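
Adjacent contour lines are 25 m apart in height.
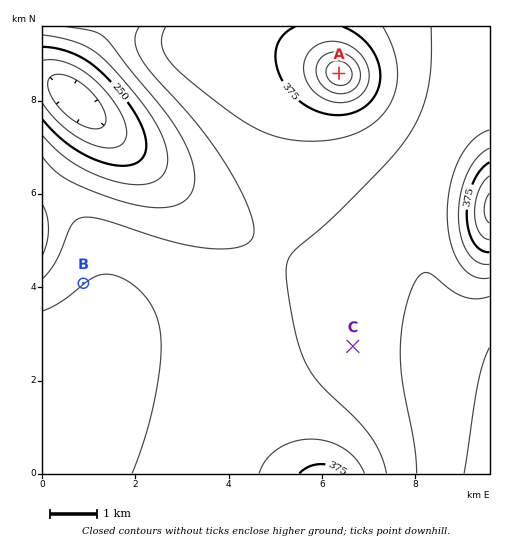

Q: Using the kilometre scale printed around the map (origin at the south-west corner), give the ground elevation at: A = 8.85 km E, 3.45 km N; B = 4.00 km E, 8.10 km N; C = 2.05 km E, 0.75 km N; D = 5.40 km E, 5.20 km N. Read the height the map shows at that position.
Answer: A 290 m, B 355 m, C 350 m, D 325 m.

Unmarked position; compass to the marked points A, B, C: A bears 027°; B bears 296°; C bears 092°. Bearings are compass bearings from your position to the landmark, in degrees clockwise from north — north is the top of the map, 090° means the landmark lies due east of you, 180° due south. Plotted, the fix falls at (202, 341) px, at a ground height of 345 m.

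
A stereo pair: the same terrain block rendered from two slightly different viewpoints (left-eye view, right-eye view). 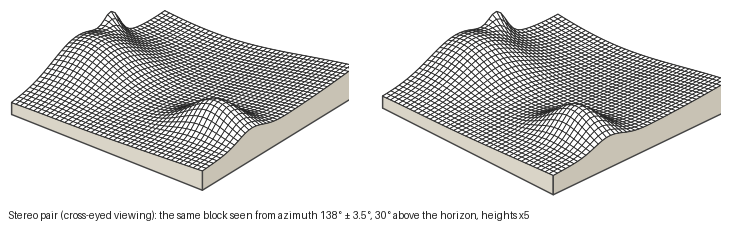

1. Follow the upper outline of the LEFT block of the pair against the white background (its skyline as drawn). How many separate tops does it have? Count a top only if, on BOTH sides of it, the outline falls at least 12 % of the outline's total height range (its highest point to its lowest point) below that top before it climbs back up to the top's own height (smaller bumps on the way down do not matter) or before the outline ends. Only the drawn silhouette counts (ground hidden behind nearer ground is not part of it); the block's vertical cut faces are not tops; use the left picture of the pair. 2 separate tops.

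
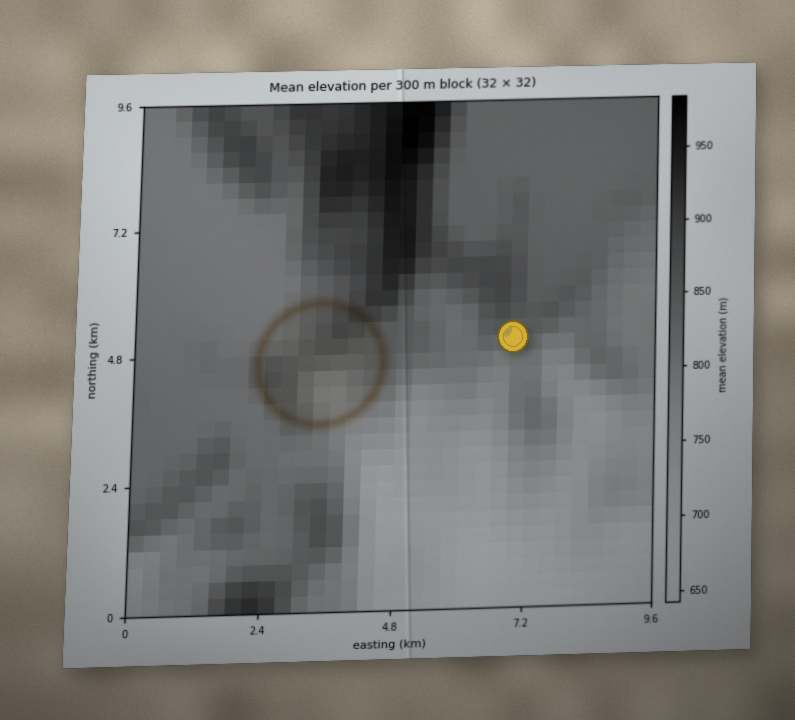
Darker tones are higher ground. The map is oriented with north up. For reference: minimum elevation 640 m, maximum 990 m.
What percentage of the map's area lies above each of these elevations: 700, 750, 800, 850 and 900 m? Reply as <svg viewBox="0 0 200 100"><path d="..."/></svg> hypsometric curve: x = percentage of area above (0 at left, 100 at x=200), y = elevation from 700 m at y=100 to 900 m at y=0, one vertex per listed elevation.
<svg viewBox="0 0 200 100"><path d="M181 100l-20-25-24-25-96-25-25-25"/></svg>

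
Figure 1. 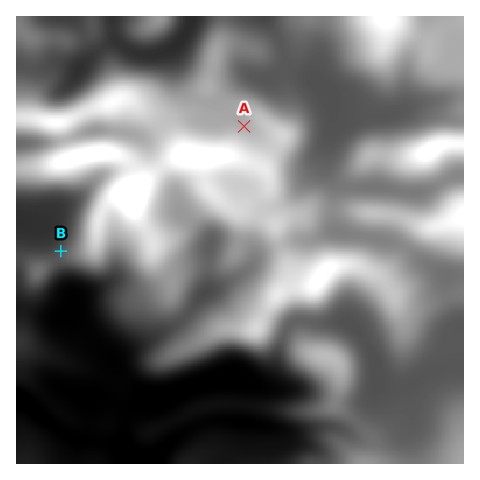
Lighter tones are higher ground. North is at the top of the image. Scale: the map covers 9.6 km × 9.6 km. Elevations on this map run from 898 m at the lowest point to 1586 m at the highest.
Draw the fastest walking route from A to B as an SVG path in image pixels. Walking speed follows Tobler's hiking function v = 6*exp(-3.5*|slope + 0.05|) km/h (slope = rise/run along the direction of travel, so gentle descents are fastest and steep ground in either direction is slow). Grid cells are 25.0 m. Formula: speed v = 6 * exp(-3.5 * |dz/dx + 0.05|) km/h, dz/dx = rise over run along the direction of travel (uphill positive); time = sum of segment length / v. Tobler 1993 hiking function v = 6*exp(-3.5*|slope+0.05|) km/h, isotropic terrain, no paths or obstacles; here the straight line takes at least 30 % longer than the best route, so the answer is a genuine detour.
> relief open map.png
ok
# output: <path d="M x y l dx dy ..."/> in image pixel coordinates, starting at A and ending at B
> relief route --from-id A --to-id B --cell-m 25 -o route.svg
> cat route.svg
<path d="M244 126l-2 1-10 0-14 7-39 0-7 4-7 7-6 12-2 2-10 5-11 0-17 8-23 23-21 42-14 14"/>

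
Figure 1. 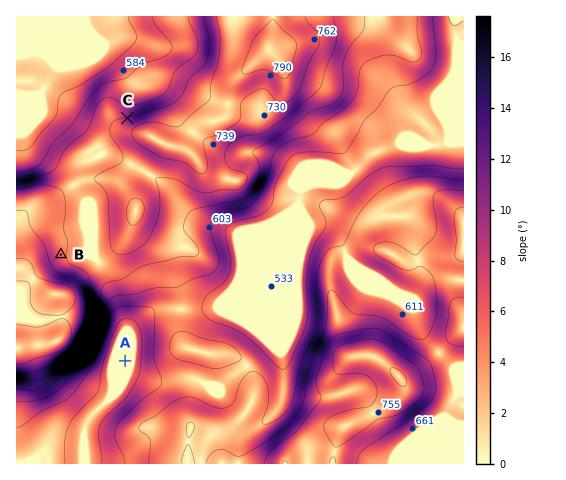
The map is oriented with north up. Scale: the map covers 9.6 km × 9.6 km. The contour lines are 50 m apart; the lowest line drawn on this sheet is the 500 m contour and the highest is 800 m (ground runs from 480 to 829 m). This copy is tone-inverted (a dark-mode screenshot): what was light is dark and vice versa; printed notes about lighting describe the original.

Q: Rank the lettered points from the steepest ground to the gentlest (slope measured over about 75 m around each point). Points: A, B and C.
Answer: C B A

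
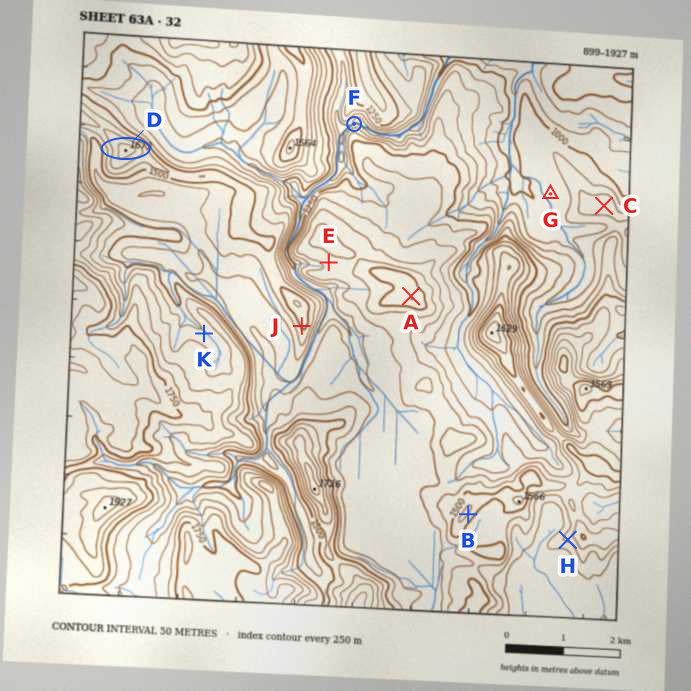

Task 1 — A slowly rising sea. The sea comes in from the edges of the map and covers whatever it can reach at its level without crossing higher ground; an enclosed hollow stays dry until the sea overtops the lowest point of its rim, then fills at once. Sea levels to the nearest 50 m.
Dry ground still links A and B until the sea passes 1400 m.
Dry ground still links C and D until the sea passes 1100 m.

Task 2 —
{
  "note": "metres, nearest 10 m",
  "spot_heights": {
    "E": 1420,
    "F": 1110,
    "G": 1020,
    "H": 1410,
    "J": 1510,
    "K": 1560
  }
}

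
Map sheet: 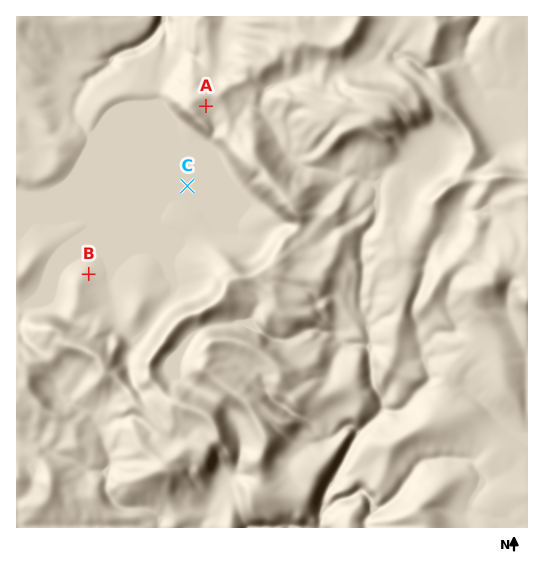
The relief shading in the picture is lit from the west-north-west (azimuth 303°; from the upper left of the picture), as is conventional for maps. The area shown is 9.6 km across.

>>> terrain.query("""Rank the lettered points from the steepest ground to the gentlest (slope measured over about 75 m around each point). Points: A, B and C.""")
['A', 'B', 'C']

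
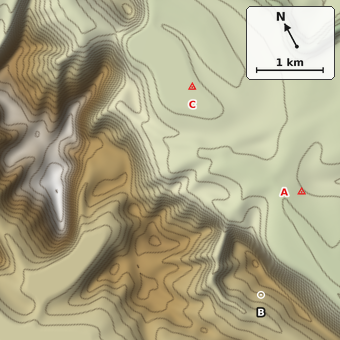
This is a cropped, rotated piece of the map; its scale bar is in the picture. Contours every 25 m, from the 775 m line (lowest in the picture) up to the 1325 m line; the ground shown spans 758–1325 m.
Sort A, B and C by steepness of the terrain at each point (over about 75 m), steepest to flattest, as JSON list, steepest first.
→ ["B", "A", "C"]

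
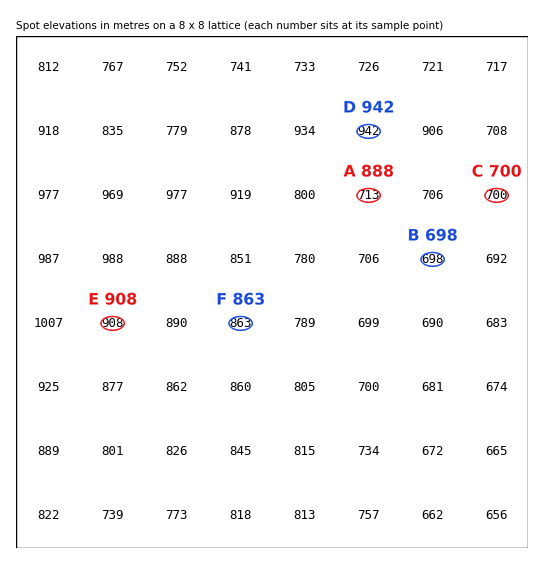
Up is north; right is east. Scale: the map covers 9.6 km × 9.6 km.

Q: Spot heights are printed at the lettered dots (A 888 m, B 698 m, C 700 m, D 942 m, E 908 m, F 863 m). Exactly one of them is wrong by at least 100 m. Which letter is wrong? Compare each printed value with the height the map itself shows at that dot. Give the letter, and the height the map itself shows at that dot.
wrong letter A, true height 713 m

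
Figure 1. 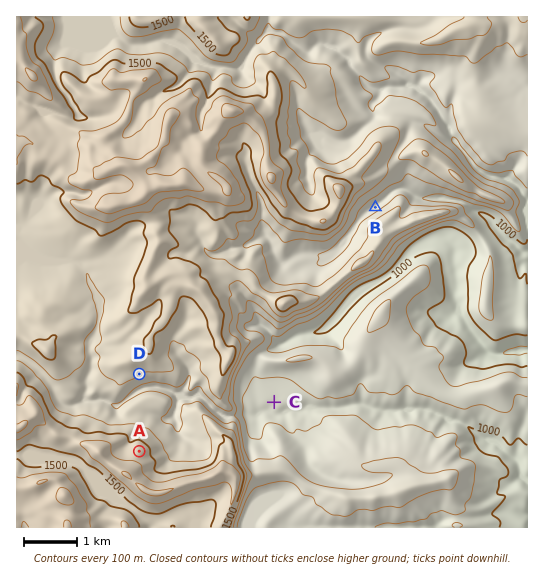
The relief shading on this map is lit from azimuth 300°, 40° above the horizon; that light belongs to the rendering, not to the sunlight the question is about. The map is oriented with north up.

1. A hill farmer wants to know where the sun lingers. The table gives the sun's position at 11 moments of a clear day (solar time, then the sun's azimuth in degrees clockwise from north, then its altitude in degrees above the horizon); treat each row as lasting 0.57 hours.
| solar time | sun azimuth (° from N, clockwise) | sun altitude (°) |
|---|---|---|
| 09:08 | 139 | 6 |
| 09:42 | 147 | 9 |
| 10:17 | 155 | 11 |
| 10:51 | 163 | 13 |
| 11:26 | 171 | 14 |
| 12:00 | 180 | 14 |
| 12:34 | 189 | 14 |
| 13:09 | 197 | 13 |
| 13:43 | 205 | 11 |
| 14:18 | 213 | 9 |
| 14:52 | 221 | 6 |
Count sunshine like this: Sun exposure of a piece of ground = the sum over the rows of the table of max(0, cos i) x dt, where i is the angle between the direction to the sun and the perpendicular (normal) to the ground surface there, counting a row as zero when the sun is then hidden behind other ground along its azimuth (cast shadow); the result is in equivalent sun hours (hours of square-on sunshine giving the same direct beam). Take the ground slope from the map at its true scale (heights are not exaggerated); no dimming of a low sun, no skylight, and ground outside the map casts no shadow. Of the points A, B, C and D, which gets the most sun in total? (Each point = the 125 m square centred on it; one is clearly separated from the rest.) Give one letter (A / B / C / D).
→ D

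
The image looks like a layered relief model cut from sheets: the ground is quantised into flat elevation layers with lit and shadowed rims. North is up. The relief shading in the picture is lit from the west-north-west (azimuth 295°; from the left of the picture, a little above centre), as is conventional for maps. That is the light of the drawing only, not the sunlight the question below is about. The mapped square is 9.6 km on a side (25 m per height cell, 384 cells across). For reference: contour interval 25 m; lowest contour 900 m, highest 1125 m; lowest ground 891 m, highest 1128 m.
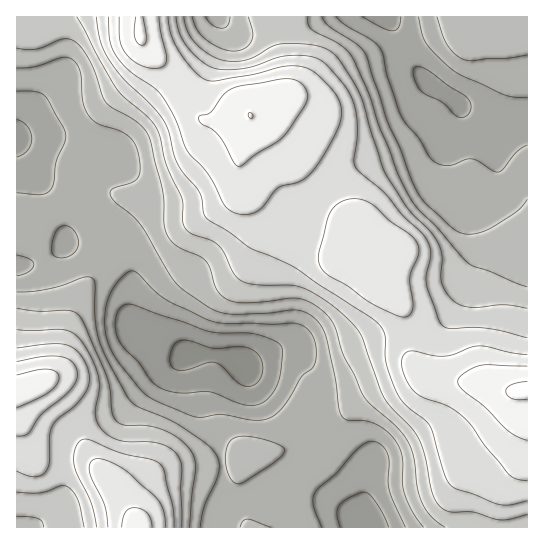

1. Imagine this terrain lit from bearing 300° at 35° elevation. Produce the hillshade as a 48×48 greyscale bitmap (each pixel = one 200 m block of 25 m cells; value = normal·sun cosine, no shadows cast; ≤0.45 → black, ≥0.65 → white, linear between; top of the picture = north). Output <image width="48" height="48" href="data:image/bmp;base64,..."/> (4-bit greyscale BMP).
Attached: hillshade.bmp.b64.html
<image width="48" height="48" href="data:image/bmp;base64,Qk32BAAAAAAAAHYAAAAoAAAAMAAAADAAAAABAAQAAAAAAIAEAAATCwAAEwsAABAAAAAAAAAAAAAAABEREQAiIiIAMzMzAERERABVVVUAZmZmAHd3dwCIiIgAmZmZAKqqqgC7u7sAzMzMAN3d3QDu7u4A////AJmavN7uynQQFYq6qqqYZniavMy6h3iHVYiJrN7dyoUhJYqpmZmXZniazNzKh3iHZXd4nN3LuoZCNXmZmZmHZneazd3bmIiIZndmi9y6mYdTNXmZiIiHdmebzd3cqYmYh4dmjNypiIdURXmZiIiHdmeL3u7tupmZmJh3nNypmZhlRXmpiIiId2aK3u7tuqmaqZh3rNyqqql2VompmIiIh2Z5zu7tyqmqqohnrMuqu7qXeJq6mZmYiHZ4vd7duqqqqXdmm6mavLqYiau7qqqpmYd4rMzMuqqqmWZViZeJu7qZmru7vMupmph4q7u7uqq6mWVEZ3Zoqqqqq7u7zdy6q6mJq7qqqqqqmGVDRVRWiaqqu7qrze26q7qqu7qZmaqqmIdUMzNFeJqru6mrzu3KvMu8zLqZmqqqqaqGQzI1Z4mru6maze3LvMzM3cupqru7u9y5dTI1Z3ibu6mave3LzcvM3cuqu8u8zN3blkI1eHeJq6mJvN3M3cu93curvMy7zN3cqEI2iYd4mZiJq7vM3tu83bqrzMy7u8zcuEI2iZh4iHdniZq83tu83LmavMu6qrzMuFIliZiIiHVVZ3ibzcu7u5iJq7u6qru7uWMleZiIiHZUVVaKvLqqqod4mru7qru7uXQ0eJmImZdlVVV5qqqZmHdniru7qru7uoU1eZmZmqmHZlV4mqqph3Zmiau7qszMy5ZViaqqqrqYd2Z5mZqql2VWeaqqqszMzKhmiau6qrupiIiaqZmqmGVFaJqqmaq7vLqIiru6qry6mZmrupmaqGQ0aJqZmZmZq7qYmrupmru6mZmry6mZqXUzWJqpmIiIm7qZm7upmaqqmZmrzKmZqoZEaKuqmYh4mqqZm8y6mJmpmZmbzKmZqpdVebu7uoiImaqZmrzMupmYiIibzLqZmYdmibvMy5mZmaqpqrzdy7qYiIiazLqZh2Z4iau8zKqqqqqqqrzdzMuYeIiJu7updlV5maqrzKqruqqqq8zMzMuYd4iImrupdUWJmZmazKq7u6qqq83cu7uYeIiHeaqYdUaJqqmavLu7u6qqvN7cu7uYd4mHd4mHZVaJqqmbvMzLu6qqvO7suruoZ4iIdnd2VFeJqqmrvMzMu6marO/tuqqoZniIdmZmVWeJqqmqu8zLu6mZq97tuqqpdmZ4h2VVRXiJmqqqqqu7u6mZm83tuqu6h2Z4h2VERomYmruqmpq7u7qZmrzcuqu6mHZnh2QzRomZmru6mZmqu7uqqrvLqrzKmYd3d2QzRompmbu6mYmavMy7qqu6qs3cupiHh2QzVniZmaqpmXiJvN3Muqqpms7t3LqYh2VEVniZmZmZiHd4q93cuYiIib3v/typh2VFZ3iaqYiIiHZmi93cuXd3eKzv/+3Kl2ZVZ4mqqYiIiHdles7tuXZWaJve/+3LqHdmd5qruYeIiIhmes7+yWVEV5rN3cy7qYiIiau7uoiIiKmHis7/2mMjR5vMy6mZmZmZm8zMypmZmKqZms7/2mMSR5vNypd3d4mqq93MupmaqQ=="/>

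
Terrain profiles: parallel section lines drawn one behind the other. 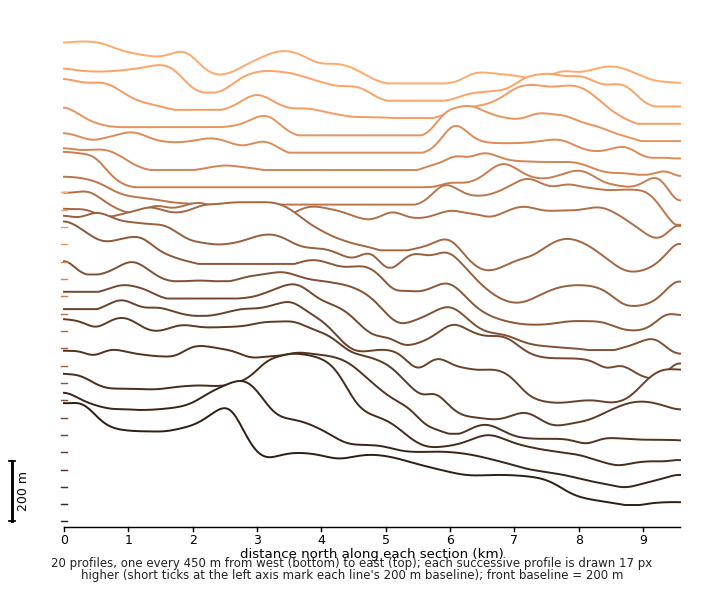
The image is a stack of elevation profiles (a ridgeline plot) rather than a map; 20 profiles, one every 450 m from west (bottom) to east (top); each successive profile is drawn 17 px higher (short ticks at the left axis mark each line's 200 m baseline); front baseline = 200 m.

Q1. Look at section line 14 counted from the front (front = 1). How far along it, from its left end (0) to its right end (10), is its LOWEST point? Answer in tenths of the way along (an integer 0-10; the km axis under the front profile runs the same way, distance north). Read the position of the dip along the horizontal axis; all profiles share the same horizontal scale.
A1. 10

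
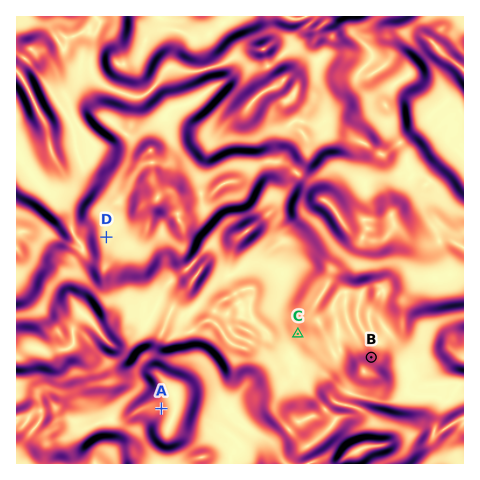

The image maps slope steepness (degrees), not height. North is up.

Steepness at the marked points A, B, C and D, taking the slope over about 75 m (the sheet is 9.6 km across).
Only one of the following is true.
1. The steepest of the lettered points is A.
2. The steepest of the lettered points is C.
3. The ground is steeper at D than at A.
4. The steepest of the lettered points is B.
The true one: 4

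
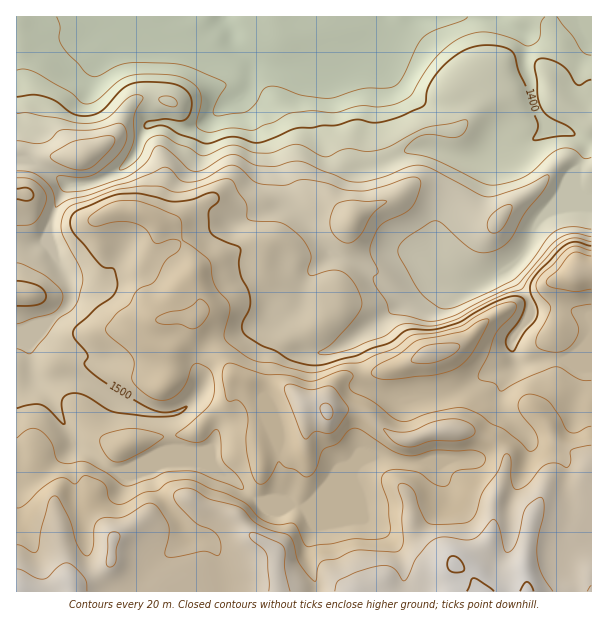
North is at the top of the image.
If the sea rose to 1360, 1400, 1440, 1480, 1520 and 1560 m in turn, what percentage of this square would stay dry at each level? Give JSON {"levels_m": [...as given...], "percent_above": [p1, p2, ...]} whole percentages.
{"levels_m": [1360, 1400, 1440, 1480, 1520, 1560], "percent_above": [93, 85, 71, 59, 40, 14]}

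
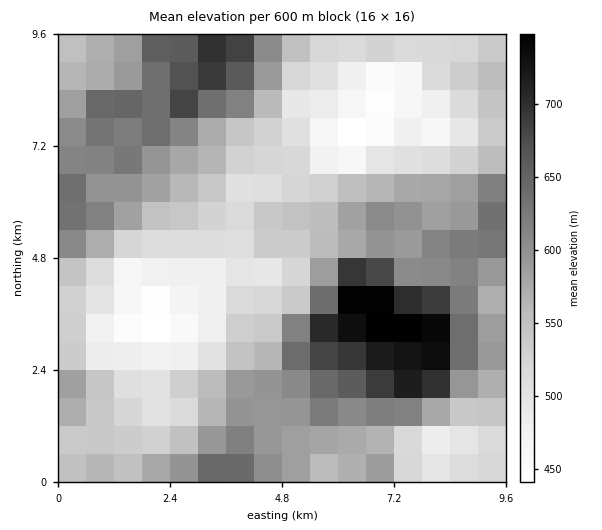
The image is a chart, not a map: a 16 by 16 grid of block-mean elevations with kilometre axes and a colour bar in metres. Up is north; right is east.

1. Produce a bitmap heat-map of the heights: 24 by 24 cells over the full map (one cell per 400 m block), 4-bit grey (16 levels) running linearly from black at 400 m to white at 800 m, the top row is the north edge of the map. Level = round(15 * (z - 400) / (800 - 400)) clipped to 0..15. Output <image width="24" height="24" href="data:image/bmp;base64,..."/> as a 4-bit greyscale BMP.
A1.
<image width="24" height="24" href="data:image/bmp;base64,Qk2WAQAAAAAAAHYAAAAoAAAAGAAAABgAAAABAAQAAAAAACABAAATCwAAEwsAABAAAAAAAAAAAAAAABEREQAiIiIAMzMzAERERABVVVUAZmZmAHd3dwCIiIgAmZmZAKqqqgC7u7sAzMzMAN3d3QDu7u4A////AGZmZ3iqiHdmd1REVFVlVniZeHdmdkM0RFVVVVZ4h3d3dlQzRGZUVEVnh3iHeIdlVXdVREV4h3iZmqqWZnZUNFVnd4iaq824Z2QzMzNGZoqqzM3Kd1QjIiNFVpu83N3ad1QyESM1VXrM3d3ah1QyIiM0VFet3cy5hlVCIjM0REaM3JmYdmVDIzMzQ0Z6uXh4iIdkRERERVV3d3eImYh2VVREVmVWd3iIiJiHdmVURVZniHd3iZh4dmZURFVWd3d3eYd3h2dkRFRERVZmd4iJl2dlRVMiNEREVnmImYdmVUQiEjMjRXmpiah2VEMyEjIzVniZmbqZdkNDIjJEVmd3iau6h1NDIiNFVmZnmqvLh1REMzRVZmZ3ipq7mGVVVVVEVQ=="/>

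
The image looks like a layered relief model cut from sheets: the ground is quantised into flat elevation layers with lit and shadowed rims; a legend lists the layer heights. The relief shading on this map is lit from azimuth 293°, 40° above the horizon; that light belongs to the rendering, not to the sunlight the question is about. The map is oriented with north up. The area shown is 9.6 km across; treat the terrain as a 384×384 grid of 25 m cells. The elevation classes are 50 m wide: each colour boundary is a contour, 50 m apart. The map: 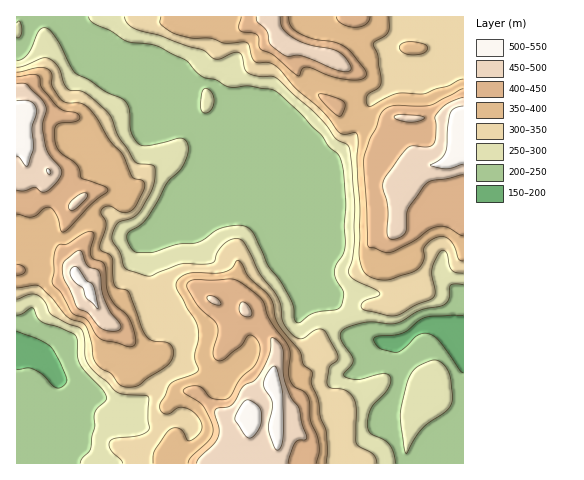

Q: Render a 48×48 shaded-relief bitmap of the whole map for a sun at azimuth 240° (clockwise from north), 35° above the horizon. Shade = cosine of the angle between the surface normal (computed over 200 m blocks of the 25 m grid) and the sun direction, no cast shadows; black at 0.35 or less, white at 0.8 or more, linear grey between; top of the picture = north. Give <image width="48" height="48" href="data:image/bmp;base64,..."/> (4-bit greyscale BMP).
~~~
<image width="48" height="48" href="data:image/bmp;base64,Qk32BAAAAAAAAHYAAAAoAAAAMAAAADAAAAABAAQAAAAAAIAEAAATCwAAEwsAABAAAAAAAAAAAAAAABEREQAiIiIAMzMzAERERABVVVUAZmZmAHd3dwCIiIgAmZmZAKqqqgC7u7sAzMzMAN3d3QDu7u4A////AHZniJiJqpmZiJl3d3d3VXY0Z2VEV2d3d3d3iImqqYiZd4mIh4iIZXYjZmVEZ2d3d3d3eImqh3eJdniamIiIZXQTZlRFeHd3d3d3eJmph3eZhni9uZiIZVEUZkNXiXd3d3d3eJmph3iqh4reqZd4ZDElZTRoiYd3d3d3eJmZdnm6iJzreYVoZCE2dURoiYiHdnd3eIiJiJq6mbyVaYV4UiE1ZUVniZiHZXd3eIiry6maqqdEioeZICE1VFZ2iZiGVHd3eJrO7JeJmGVGmoi3ACNERFZmaJh2Q3d3ia3uynd4d3d4iYmlAEVDRWdmaJh1Ind3is/rqXd3d4mpiJqmAUVVZVZmZ4dkInd4mt7JmId2Vpqph4m4ITV2Q0VmZ4djI4iZms7KmXVVVoqqh3m5ECd0I1ZneIdkRZmZq9/rqFJGZ4qqp3q1AEdSJWeIiIdUZ5mrze/8hBJneJq7p4pwAGdkV4iamHdniZq83u/oMRR4iKvMqIcgA3dmeJqrl2eJmXm97+2iATV3eb3KiHQQBHd3iaqql2iZh3nO7ttQA1Z3i92od1MABXd3iZiIiIh2VYrN3ckgFWZnnMp2ZSAAJnd4mqmpmIdUV5mrzbYQJVVoqoVEQxACV3d4q7u6iIZEineK3HMQFEV3h1M0VTEUd3d4q8uYiHVHvGZ6uVEREkZ3dlRnl0E2d3d4m8uIiHVIzWeJmFISIkZ3dmaJljJHd3d4i9uZh3ZYzXeJiGQiI2d3d3eIhSNnd3d3jOyql2ZpzYiJiHYyJXd3d3eIdUV3d3d3jOyrl2Z6zJiJmHZTRod3d3d3dmd3d3d3nOyrlVeJqamJqXVVeXVnd3d3d3d3d3d3i+yqhVeIh5h5qnVXqlNXd3d3d3d3d3d3jO26hmd3d4iIiIZXmFNGd3d3d3d3d3d3jP26mGZ4iImXZ3ZWZlQkd3d3d3d3d3d3nP2qmHZ4iJmYVWVWdkQ0Z3d3d3d3d3d3neypmIeJmJiWI1Z4dCRVZ3d3d3d3d3d4neyZmYiJmIdiFGd4URRmZmd3d3d3d3d4reuImYd5mHcxNnd2IBVmZmd3d3d3d3eJvduImHZ5qXYhV3hjETZ3d3d3d3d3d3ib3MqYmHeLqXUjZ4dBE1eHd3d3d3d3d4i+6pmZmIibunUkeHUiNGeId3iHd3d3d4rfyHiqmIibu2QkVVISRWeId4iHd3d3eL3+pmeZdlV5mVMREjIjRWeId4iHd3d4i9/rZFaHVERodkMAA0MkVniId4h3eIiJvv2WVWd3ZVZ3ZjIRI0NGZ3iHd4h4iJmr78hniZh2Znd2dyMiEkVnd4h3eIiJmaur7ZebuoVFZ3d3dkRCE1d3eIh3iJmpisus64rMpjNGeIiHd3dkNGd3iIiImau5isy92qu4MCRWiZh3d6mFRXd4iIiau7u6mszduHVCEkVniYdmd4iFVniImaq8zLqZmrzcchJEVnd3d2Zmd2d2Z4iZq7u7y5iImrvJIUZ3iZh2ZmZ3d2d2eImqq7qqqXZ4mrumEmeJq5ZVZnd3dw=="/>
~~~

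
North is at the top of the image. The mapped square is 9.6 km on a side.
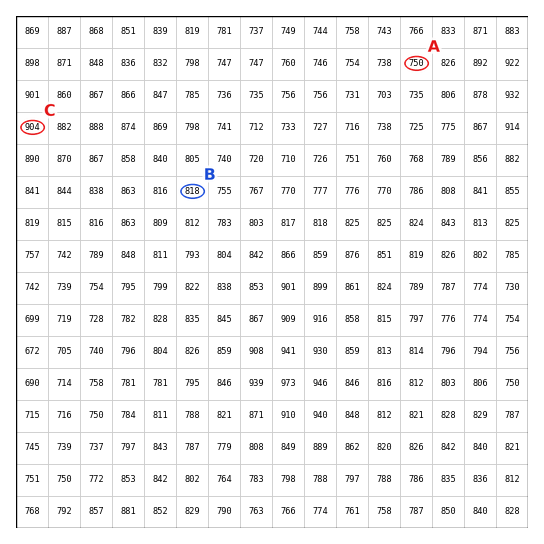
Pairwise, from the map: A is lower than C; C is higher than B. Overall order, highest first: C B A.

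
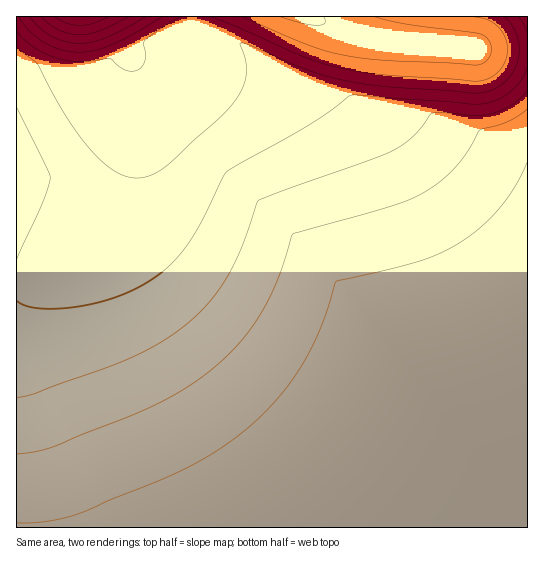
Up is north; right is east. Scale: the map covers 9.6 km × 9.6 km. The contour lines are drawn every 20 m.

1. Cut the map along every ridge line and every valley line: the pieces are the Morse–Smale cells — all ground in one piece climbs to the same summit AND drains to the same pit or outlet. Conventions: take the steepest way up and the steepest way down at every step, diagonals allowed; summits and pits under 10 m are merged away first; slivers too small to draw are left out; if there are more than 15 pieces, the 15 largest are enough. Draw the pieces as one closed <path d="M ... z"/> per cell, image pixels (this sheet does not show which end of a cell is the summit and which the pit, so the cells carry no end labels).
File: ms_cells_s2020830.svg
<path d="M191 16l-80 1 21 44 4 20-3 81-9 41-12 20-30 28-40 24-26 6 0 246 511 1 1-183-42 22-61 21-14-17-2-37-18-84-26-84-22-51-12-16-14-11-83-48-40-17z"/><path d="M313 16l-120 0-1 3 5 5 37 16 83 48 14 11 12 16 22 51 26 84 18 84 2 37 14 17 61-21 39-20 3-4 0-293-55-1-12-2-72-6-46-10z"/><path d="M110 16l-94 1 1 263 8 0 17-5 40-24 30-28 12-20 9-41 3-81-4-20z"/><path d="M527 16l-214 1 38 16 38 8 72 6 12 2 54 0z"/>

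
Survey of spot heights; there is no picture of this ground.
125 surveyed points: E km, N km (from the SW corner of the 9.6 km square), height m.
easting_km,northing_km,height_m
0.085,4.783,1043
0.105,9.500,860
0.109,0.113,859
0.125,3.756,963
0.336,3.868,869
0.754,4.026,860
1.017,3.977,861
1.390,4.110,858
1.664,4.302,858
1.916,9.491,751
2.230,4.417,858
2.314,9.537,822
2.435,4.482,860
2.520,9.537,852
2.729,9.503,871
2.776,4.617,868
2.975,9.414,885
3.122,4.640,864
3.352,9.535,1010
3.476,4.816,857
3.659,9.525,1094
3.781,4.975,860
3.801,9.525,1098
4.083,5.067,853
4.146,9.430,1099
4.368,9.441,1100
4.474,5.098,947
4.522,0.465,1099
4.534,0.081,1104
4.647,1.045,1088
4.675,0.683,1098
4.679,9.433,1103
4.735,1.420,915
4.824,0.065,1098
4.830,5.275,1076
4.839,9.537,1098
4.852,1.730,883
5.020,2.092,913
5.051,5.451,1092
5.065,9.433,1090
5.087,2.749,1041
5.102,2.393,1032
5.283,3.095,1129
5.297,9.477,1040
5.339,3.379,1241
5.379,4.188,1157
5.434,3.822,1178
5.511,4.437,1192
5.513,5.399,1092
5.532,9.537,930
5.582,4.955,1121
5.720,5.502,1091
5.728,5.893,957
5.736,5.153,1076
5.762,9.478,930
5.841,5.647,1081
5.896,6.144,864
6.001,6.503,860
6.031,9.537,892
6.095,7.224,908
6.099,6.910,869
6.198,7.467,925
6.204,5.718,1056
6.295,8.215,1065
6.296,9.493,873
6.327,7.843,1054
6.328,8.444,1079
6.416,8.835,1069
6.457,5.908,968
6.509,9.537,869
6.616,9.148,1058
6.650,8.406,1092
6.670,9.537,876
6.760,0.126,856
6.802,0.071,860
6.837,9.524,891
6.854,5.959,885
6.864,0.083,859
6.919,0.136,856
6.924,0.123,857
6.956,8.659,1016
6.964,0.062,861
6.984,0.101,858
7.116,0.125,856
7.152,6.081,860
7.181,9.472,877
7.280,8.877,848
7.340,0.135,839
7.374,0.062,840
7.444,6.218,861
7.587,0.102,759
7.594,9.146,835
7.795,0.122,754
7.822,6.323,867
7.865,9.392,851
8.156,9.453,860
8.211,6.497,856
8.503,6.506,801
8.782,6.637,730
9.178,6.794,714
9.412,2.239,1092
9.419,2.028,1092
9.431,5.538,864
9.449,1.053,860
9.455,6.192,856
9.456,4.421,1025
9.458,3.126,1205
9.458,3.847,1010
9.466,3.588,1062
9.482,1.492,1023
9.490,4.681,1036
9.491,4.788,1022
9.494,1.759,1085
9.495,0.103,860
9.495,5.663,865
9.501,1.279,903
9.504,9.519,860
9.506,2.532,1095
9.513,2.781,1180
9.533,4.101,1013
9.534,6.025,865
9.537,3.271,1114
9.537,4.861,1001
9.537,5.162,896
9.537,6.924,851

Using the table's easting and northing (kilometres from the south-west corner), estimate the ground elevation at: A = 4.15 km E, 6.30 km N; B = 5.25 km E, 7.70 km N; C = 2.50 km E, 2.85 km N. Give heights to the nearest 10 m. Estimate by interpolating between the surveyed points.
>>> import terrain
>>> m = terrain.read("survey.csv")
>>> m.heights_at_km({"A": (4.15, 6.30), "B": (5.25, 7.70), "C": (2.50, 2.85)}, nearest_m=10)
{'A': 880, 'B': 1100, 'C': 810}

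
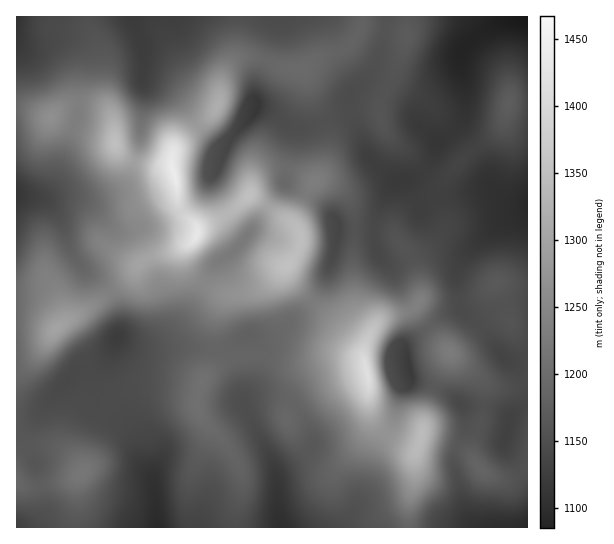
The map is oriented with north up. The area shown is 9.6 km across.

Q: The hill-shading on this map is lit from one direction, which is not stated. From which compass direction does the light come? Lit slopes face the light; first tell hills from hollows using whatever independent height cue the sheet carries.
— W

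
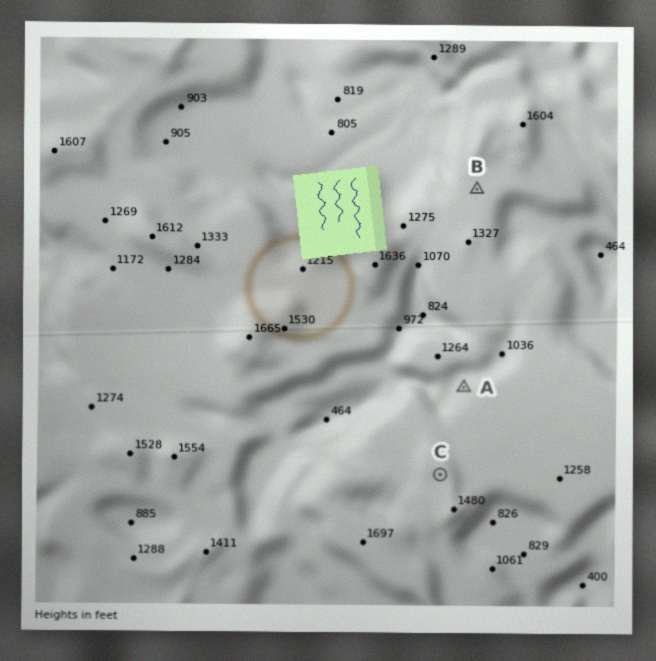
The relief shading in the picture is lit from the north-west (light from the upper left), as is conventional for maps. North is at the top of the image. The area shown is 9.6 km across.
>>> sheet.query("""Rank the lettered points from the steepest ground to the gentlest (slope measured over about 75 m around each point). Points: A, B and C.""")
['A', 'C', 'B']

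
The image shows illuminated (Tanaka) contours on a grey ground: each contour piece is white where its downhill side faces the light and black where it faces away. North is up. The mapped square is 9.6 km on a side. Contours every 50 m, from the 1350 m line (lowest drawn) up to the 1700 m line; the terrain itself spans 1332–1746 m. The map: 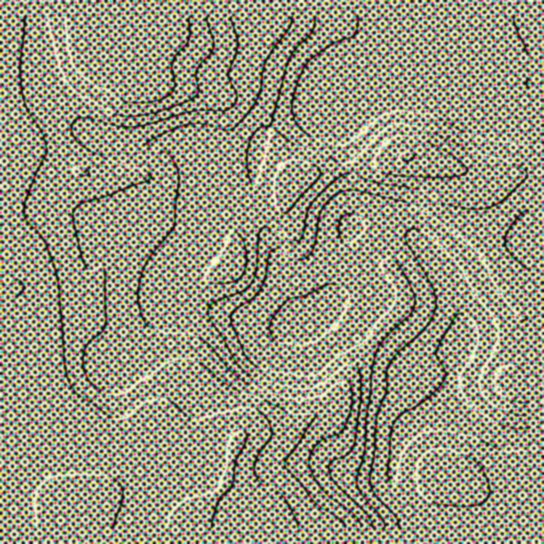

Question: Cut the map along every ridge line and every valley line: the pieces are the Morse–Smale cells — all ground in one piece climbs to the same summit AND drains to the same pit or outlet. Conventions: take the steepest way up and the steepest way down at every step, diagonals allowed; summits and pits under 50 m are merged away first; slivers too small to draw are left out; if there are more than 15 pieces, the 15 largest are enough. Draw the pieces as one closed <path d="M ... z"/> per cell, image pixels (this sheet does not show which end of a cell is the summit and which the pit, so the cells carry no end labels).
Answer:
<path d="M37 16l-21 1 0 510 413 1-26-29-8-13-4-13-26 0-15-5-6-6-9-31-22-48-8-48 2-11-10 3-31-2-73-18-10-6-8-8-4-8 4-14 24-22 6-14-4-33-1-52-7-6-14-3-61 3-31-12-35-41-7-12-4-17z"/><path d="M157 16l-119 0-1 13 8 50 7 12 21 27 14 14 14 7 17 5 61-3 14 3 7 6 1 52 4 33-6 14-24 22-4 10 1 8 11 12 18 8 18 3 47 13 39 0 3-2-5 0-6-8-25-70-15-28-18 6-7 7-4-21-3-36 2-55-4-16-5-5-15-5-49-9-9-6-4-7 0-21z"/><path d="M527 16l-369 0-14 25-4 13 0 12 4 9 10 8 49 9 15 5 5 5 4 16-2 55 3 36 5 22 6-8 17-6-3-43 3-23 5-16 6-6 14-6 44-18 12 3 13-1 65-22 6-6 3-6 4-27-1-21 10 14 24 16 10 10 2 30 6 12 15 6 13 0 18-5 3-3z"/><path d="M409 156l-38 9-24 4 4 58 38 4 22 5 17 15 22 34 8-8 36-17 34-21-1-64-40 2-50-16z"/><path d="M429 28l-5 45-3 6-6 6-60 20-19 4 7 26 4 32 18 0 44-11 28 5 50 16 40-2 1-69-21 7-13 0-15-6-6-12-2-30-10-10-24-16z"/><path d="M449 412l-7 0-20 7-12 6-7 8-7 17-4 23 3 13 8 13 27 29 97 0 1-89-17 0-14-4z"/><path d="M346 169l-25 2-26 6-7 10-7 19-24 11 15 28 25 70 6 8 7 0 9-6 13-18 8-42 11-30-3-52z"/><path d="M331 105l-10 2-40 16-14 6-6 6-5 16-3 23 0 21 4 21 14-4 10-5 7-20 7-10 18-5 34-3-8-54-3-6z"/>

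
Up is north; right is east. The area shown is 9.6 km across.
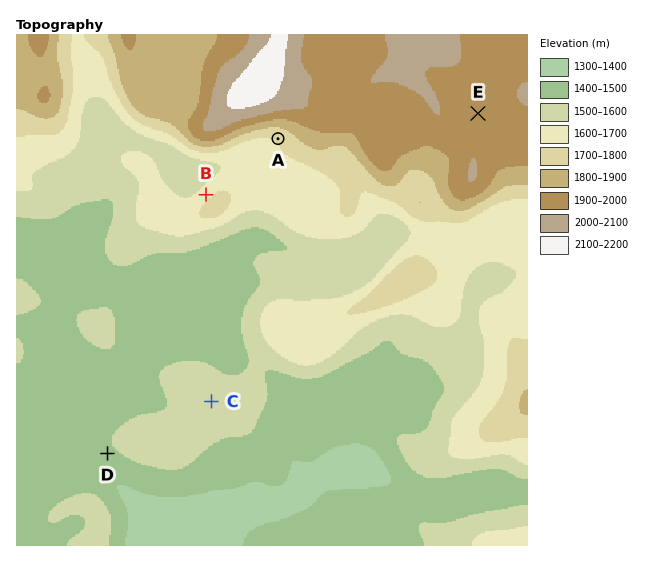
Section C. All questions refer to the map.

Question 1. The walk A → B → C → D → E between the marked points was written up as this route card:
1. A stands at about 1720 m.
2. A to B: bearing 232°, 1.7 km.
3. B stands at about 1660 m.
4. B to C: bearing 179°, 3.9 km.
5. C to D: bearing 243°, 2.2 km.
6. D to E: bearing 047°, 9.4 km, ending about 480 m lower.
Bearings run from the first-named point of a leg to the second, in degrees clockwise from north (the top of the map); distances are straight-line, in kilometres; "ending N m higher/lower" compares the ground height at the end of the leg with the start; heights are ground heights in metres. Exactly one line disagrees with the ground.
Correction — Line 6: it should read "ending about 480 m higher".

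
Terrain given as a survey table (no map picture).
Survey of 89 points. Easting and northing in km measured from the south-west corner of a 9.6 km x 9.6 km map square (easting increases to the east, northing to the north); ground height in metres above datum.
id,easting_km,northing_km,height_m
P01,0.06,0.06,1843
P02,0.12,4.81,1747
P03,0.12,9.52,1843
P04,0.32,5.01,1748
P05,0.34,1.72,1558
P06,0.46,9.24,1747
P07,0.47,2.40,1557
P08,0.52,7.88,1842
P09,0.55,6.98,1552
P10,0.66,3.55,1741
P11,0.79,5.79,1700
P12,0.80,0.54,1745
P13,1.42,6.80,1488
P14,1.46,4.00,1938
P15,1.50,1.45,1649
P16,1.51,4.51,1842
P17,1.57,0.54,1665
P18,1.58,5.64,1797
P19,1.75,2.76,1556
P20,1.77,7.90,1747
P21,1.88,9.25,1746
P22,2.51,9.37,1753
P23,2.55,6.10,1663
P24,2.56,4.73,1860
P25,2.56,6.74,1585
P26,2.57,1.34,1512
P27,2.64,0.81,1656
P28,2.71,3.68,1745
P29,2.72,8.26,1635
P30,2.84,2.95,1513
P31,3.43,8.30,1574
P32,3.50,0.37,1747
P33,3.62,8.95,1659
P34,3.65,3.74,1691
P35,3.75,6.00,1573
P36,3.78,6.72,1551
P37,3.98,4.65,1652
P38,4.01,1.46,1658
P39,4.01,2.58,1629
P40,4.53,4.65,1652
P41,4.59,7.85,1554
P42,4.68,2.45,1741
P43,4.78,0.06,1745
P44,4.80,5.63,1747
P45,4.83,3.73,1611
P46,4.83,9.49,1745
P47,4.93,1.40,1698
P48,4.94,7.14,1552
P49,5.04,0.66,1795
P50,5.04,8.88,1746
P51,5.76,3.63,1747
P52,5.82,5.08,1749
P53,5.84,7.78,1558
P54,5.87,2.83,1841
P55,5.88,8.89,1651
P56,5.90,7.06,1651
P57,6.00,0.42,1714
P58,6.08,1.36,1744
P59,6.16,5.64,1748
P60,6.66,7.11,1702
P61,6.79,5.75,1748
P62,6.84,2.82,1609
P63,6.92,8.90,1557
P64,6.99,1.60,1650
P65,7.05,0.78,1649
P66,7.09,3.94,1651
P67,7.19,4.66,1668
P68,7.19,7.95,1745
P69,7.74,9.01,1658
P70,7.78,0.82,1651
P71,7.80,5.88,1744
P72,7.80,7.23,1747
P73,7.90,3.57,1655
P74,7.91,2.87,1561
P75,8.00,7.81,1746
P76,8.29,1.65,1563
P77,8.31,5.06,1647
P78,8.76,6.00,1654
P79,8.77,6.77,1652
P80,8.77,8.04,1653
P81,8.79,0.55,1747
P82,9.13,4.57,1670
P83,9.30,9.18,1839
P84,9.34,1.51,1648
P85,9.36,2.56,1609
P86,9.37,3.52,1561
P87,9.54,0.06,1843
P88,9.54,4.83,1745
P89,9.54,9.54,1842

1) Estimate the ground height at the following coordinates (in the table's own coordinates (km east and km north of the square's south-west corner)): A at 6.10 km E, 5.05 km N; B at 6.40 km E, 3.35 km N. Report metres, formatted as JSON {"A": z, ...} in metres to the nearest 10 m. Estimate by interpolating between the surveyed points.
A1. {"A": 1750, "B": 1660}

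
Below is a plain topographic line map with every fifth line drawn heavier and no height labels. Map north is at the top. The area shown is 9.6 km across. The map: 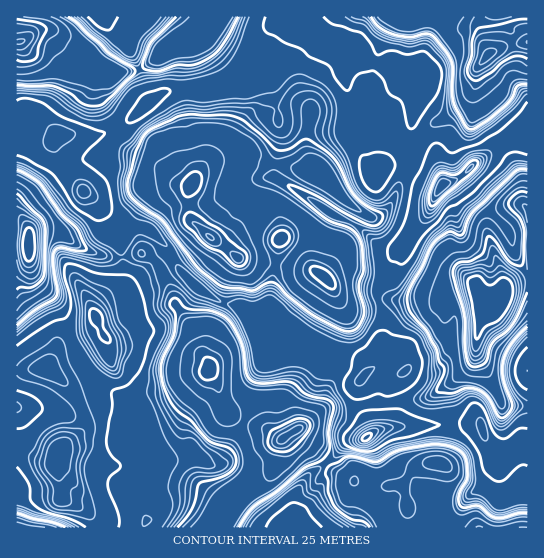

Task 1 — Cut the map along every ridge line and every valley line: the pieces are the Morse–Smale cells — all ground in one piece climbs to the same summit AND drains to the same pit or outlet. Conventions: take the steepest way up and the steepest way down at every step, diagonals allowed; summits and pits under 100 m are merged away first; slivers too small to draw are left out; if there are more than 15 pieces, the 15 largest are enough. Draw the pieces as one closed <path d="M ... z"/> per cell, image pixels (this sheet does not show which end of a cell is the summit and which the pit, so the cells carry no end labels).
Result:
<path d="M285 21l-11 4-13 13-14 29-21 17-11 5-37 0-13 3-14 8-29 28-21 7-18 0 10 4 7 7 4 8-3 12-12 15-5 10 12 12 7 23 4 7 10 3 5-7 4-1 20 0 5 3 17 16 11 22 20 20 23 14 3-4 2-14 10-26 8 0 70 12 13 8 12 22 7 6 20-2 12-4-2-10 15-24 4-17 9-1 4-3 32-59-26-10-16-12-9 0-11 6-4 0-6-5-8-13-8-28-8-44 0-19-12-13-20-14-14-4z"/><path d="M527 16l-244 0 0 2 11 10 19 7 20 14 13 14 13-11 4 5 19 7 21 4 19-1 11 10-1 5-13 15-11 37-11 16-17 19 10-4 9 0 16 12 26 10 21-11 15-15 28-17 8-8 15-5z"/><path d="M527 132l-14 4-8 8-28 17-15 15-21 10-32 60-4 3-9 1-4 17-15 24 0 8 2 2 10-2 25 1 8-3 20 3 9-8 24-7 1 9 5 11-5 36 1 16 7 9 17 37 17 4 10-1z"/><path d="M142 253l-19 5 1 20-4 8-15 11-10 14 0 5 10-9 12-6 6 0 9 9-1 16-9 7-15 6 2 6 0 8-6-2-20 14 22 32 30 0 11-4 5 1-10 3-8 6-1 15 5 13 10 0-9 2-2 4 7 8 5 14-3 12-9 6 11 19 4 4 14 6-1 11-7 10 65 1 10-17-35-30-10-26-3-16 0-9 4-9 29-27 2-5-10-19 0-5-6-11-4-21-11-10-13-18-4-16-14-26z"/><path d="M475 285l-24 7-9 8-12-3-16 3-33 0-2 3 6 18 0 10-5 11-3 21-11 10-2-4-10-9-16-1-11 2 23 16 11 5 7 17 5 34 6-4 14-2 85-4 3 2 4 14 10 14 12-1 15-8 6 1 0-38-27-4-25-50 5-48-5-11z"/><path d="M282 16l-63 0-25 20-15 8-13 4-21 19-8 4-22 2-8 0-38-28-14-13-6-3-11 2-13 9-9 2 0 67 11-2-2 18 10-2 10 2 9 7 12 3 35 0 16-4 25-20 9-11 14-8 13-3 37 0 15-8 17-14 14-29 13-13 10-4z"/><path d="M226 303l-3 2-12 26-7 24 15 32 4 19 6 9 28 12 8 1 14 11 4 0 12-7 10 12 21 17 9-5 11-13 16-3 10-7 1-6-5-28-9-19-9-3-29-21-15-7-11-8-4 0-18 10-8 0-4-4-14-34-10-8z"/><path d="M478 423l-29 0-11 2-45 2-14 2-17 11-16 3-10 12-9 7 11 11 28 14 36-2 5-7 12-11 10-4 12 0 3 3 0 9-5 19-12 11-20 3 2 3 16 8 10 1 7 8 85 0 1-82-6-2-15 8-12 1-10-14-4-14z"/><path d="M245 259l-8 0-6 14-6 18 0 12 17 5 9 12 19-9 21 18 2 9 5 6 28 16 28 0 10 9 2 4 11-10 3-21 5-11 0-10-7-20-16 6-15 0-7-6-12-22-13-8z"/><path d="M46 369l-30 2 0 156 81 1-1-6-7-9-28-15-1-17-5-16 1-11 29-27 0-10-12-26-10-10z"/><path d="M35 123l-9 1-10 7 0 114 13 0 0-10 4-2 20-1 38 20 18 5 12 0 0-7-2-9-4-5-10-5-9-28-31-33-9-17-1-14 4-6z"/><path d="M218 392l-30 29-4 9 0 9 3 16 10 26 34 30 19-20 18-13 8-13 3-19 4-7-18-11-8-1-28-12-6-9z"/><path d="M218 16l-201 0-1 25 6 0 16-10 11-2 6 3 14 13 38 28 20-1 18-5 21-19 13-4 15-8z"/><path d="M111 420l-22 4-32 27-2 14 5 16 1 17 28 15 7 9 2 6 45 0 4-7-3-7-19-15-4-9 0-7 11-21 0-7-8-9 9-3 2-5z"/><path d="M359 52l-14 11 0 18 8 44 8 28 8 13 9 5 19-21 11-16 11-37 13-15 1-5-11-10-19 1-21-4-19-7z"/>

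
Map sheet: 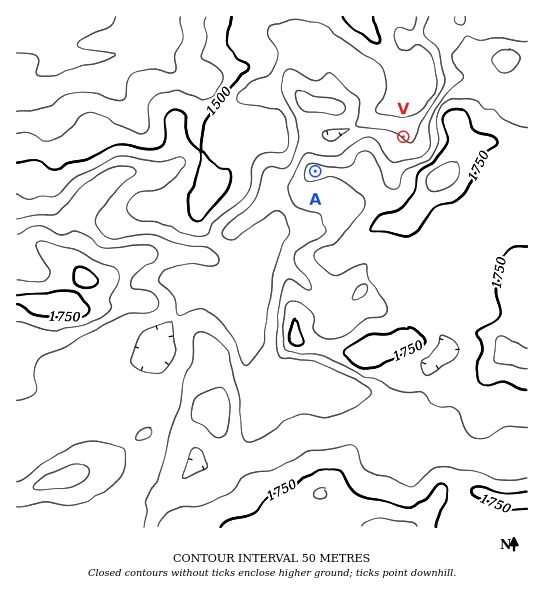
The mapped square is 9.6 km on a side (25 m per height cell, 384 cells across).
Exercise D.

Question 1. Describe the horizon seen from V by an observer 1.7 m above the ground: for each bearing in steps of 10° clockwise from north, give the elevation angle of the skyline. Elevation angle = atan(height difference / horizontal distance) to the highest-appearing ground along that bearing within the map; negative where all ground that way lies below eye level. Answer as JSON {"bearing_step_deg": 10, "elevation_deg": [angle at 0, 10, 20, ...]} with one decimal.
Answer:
{"bearing_step_deg": 10, "elevation_deg": [-0.9, -0.2, 0.8, 1.3, 2.4, 5.0, 9.2, 10.7, 10.5, 10.0, 10.2, 10.9, 11.9, 13.0, 13.4, 12.6, 11.0, 9.8, 8.6, 7.3, 6.5, 7.0, 8.1, 8.7, 8.6, 7.7, 6.0, 4.0, 2.3, 2.6, 2.0, 0.2, -0.3, -0.4, -1.4, -2.1]}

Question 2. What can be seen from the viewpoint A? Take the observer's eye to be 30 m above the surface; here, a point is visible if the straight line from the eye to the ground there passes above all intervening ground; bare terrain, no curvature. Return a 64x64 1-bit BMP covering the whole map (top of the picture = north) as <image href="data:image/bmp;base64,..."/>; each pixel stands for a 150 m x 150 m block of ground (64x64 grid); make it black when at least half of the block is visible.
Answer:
<image width="64" height="64" href="data:image/bmp;base64,Qk0+AgAAAAAAAD4AAAAoAAAAQAAAAEAAAAABAAEAAAAAAAACAAATCwAAEwsAAAIAAAAAAAAA////AAAAAAAAAAf+YD+AAAAAA/wgfgAAABgB/CB4AAAACAD+MPAAAIAAAP4/4AAA4AQAfB/AAAD//AA8D8AAAP/+ADwPwAAA//4APAeAAAD//gAcAAAAAP/+ABwAAAAAf/+AHAAAAAA//4A8AAAAAB//gDwAAAAAD/+AfAAAAAAf/4P+AAAAAH//g/4AAAAA//+B/gAAAADD/4B+AAAAAED/gH4AAAAgAD+AfgAAADAAH8D+AAAAOQAHwf4D/AA/AAPB/h8/gD4AAOP/PAHAHAAAP/80AAAAAGA//zwAAAAD+H//eAAAAB////94AAAAAH///3AAAAAAf/j/YAAAAAD/4H/gAAAAAP/wf+AAAAAD//j/8AAAAA//////gAAAH///H//gAAA///4///AAADn//j8/+AAAAf/+fx//gAAB////n//AAAD//4Of/+AAAH//gd/44AAAP/+B//BwAAAf/8H/8HgAAA//wc/weAAAB//hj/AcAIAH//+P8A4A8A8P/5/wDwD//wz/v+APAP/+HP//4A4A//wc///gDgD7+Bx///AeAMHwHD///AwAgOAcH/gfDACA4DgH4B/+AMPA8AAAHP8A/4PgAAAI//j/4+AAAAD//P/hxAAAAP/4///AHAAB/5j//8B+AAH/AP9/4P8AA/8A///z/gADPwD///s8AAM/AA=="/>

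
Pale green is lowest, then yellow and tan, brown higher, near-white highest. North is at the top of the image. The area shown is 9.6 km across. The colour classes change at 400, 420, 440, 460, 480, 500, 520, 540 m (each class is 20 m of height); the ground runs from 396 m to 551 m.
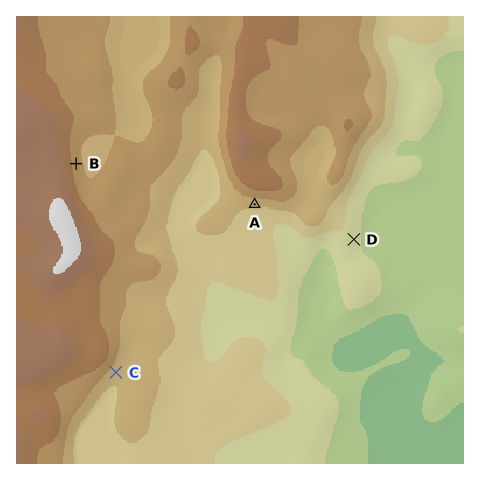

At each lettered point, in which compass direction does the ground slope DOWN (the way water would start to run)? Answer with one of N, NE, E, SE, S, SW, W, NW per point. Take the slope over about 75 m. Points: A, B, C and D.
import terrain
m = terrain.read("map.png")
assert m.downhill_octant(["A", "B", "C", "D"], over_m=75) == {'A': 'S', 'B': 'E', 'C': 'SE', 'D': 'E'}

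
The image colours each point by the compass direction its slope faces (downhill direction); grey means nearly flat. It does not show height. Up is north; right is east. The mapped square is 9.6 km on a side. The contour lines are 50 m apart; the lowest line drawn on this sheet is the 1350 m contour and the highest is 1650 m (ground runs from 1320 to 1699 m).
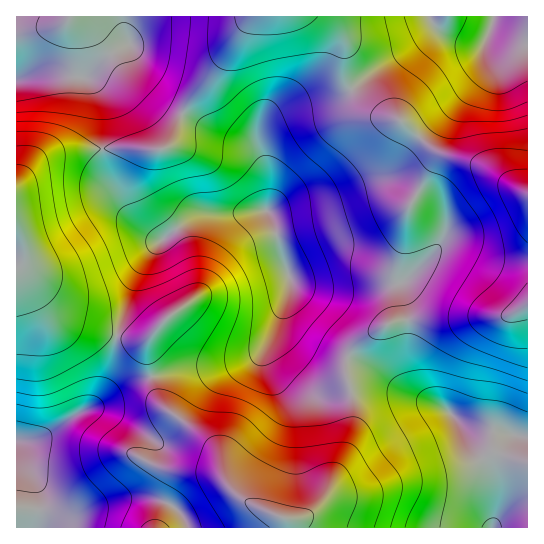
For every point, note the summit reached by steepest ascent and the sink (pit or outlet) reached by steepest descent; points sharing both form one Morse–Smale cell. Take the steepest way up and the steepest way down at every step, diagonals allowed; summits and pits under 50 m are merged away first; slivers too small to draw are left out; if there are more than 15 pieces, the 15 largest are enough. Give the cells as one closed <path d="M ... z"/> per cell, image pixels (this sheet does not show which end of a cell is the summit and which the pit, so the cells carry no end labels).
<path d="M351 89l-21 11-40 9-21 12-10 16 0 9 4 17-7-14-6-5-28-8-40-21-10 26-6 7-63 0 0 10 5 23 25 40 10 10 15 9 7-1 20-16 20-10 38 0 23-2 7 11 8 35 10 22-4 22 0 14 4 10 7 8 13 10 35 14 17-18 31-18 21-2 91-3 21-11 1-111-43-27-47-15-13-9-23-22-21-6-12-7z"/><path d="M102 149l-32 2-20 4-12 6-22 24 0 40 8 18 0 14-3 9 27 43 14 11 57 17 24 3 10-7-6 14 4 29 39-8 40-4 16-4 11-5 8-9 12-21 14-39 0-7-10-22-6-31-6-12-3-3-23 2-38 0-20 10-20 16-7 1-15-9-18-21-17-29z"/><path d="M286 300l-15 38-6 8-12 11-30 8-33 3-32 7-6 2 0 5 9 23 51 40 8 13 4 19 13 18 9 6 35 16 18 2 10-4 10-9 13-23 17-40 4-20 0-17-6-28 1-20-23-9-27-16-10-14z"/><path d="M151 377l-16 3-13 5-24 19-25 12-35 23-11 2-11 0 1 8 20 40 2 24-3 14 6 1 11-8 17-3 40-16 21-4 14 0 14 3 15 7 9 10 4 11 100 0 1-6-3-5-18-5-21-11-15-12-7-12-4-19-4-8-10-11-45-34-5-10z"/><path d="M349 357l-2 4 0 17 5 19 1 26-5 24-24 52-15 16-10 4-12 0 1 8 203 1 6-15-1-26-12-28-27-38-12-13-39-16-24-19z"/><path d="M527 16l-97 0 5 10 8 9-4-3-6 1-22 16-33 19-26 22 17 18 12 7 21 6 23 22 13 9 47 15 42 26z"/><path d="M527 305l-21 11-91 3-21 2-31 18-15 18 34 16 24 19 39 16 12 13 27 38 12 28 1 26-4 15 35-1z"/><path d="M325 16l-72 0-38 57-26 29-6 12 39 22 28 8 6 5 6 11-3-23 10-16 21-12 40-9 21-10-7-16 0-33-5-11z"/><path d="M17 225l-1 214 11 2 22-8 24-17 25-12 24-19 30-8-5-26 2-14-6 3-9 0-25-5-47-15-14-11-25-39-2-7 3-6 0-14z"/><path d="M122 16l-105 0-1 63 23-6 48 6 8 7 6 16 0 39 2 7 59 1 9-6 10-29-23-14-21-22-8-20 2-13-7-14z"/><path d="M251 16l-128 0 1 15 7 14-2 13 3 9 8 15 9 10 33 23 7-13 26-29z"/><path d="M50 73l-19 2-15 6 1 103 21-23 12-6 20-4 33-2-2-47-6-16-12-9z"/><path d="M429 16l-103 0 13 14 5 11 0 33 7 15 27-21 33-19 22-16 9 0z"/><path d="M145 497l-14 0-21 4-40 16-17 3-10 7 144 0-4-10-9-10-15-7z"/><path d="M17 445l-1 82 19 1 4-15-2-24z"/>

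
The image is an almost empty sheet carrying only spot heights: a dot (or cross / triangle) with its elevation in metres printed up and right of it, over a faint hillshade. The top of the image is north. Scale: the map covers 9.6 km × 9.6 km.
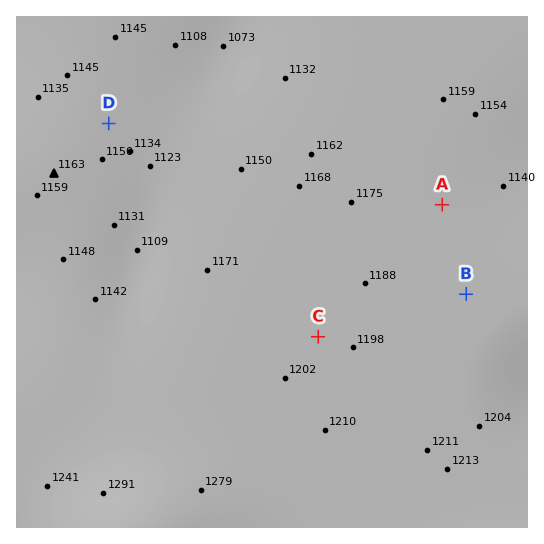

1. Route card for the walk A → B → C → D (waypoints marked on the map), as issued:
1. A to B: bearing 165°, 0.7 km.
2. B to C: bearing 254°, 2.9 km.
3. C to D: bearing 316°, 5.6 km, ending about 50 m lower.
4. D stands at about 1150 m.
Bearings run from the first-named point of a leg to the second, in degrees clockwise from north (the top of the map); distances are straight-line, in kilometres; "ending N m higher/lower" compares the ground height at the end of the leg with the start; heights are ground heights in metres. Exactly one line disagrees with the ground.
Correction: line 1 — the distance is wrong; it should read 1.7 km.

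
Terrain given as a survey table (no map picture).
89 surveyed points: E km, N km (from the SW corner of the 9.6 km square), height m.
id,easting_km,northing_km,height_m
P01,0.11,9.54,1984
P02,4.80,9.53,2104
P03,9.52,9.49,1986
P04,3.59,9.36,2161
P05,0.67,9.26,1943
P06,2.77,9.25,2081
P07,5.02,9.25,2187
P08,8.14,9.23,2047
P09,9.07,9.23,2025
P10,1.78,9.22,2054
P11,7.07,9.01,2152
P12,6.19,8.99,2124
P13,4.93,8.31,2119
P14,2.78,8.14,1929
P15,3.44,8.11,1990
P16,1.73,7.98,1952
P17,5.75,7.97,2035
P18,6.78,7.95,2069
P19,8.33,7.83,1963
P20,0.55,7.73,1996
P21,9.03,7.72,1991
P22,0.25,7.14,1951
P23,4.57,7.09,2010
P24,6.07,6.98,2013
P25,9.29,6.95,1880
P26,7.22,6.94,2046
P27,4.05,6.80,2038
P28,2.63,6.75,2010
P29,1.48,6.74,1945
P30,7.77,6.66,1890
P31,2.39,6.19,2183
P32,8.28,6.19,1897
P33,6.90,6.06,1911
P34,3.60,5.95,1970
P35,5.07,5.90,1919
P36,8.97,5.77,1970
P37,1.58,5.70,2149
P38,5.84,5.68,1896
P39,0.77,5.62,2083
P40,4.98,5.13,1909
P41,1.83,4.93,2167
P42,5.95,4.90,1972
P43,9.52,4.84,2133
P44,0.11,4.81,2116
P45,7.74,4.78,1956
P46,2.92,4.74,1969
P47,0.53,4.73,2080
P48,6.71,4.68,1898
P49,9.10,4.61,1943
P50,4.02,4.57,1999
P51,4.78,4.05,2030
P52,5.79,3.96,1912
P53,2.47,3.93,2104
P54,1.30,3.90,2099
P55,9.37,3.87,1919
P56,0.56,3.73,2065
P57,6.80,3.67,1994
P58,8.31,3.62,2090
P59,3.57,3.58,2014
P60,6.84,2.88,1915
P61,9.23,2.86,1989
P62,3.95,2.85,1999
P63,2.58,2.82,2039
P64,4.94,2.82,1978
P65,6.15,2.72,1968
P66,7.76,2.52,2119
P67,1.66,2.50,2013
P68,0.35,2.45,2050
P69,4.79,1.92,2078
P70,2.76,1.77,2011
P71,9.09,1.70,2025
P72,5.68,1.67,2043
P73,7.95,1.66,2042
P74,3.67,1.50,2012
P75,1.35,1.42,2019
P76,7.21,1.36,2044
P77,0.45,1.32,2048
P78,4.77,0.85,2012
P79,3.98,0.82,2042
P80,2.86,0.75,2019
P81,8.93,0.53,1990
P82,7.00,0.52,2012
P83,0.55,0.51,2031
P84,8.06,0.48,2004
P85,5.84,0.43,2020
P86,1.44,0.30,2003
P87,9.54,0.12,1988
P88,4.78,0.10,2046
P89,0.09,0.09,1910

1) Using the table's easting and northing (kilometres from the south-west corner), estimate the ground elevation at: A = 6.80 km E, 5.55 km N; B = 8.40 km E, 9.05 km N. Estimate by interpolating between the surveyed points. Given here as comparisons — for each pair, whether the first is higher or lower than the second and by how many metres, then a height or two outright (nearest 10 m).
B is higher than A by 150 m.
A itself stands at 1890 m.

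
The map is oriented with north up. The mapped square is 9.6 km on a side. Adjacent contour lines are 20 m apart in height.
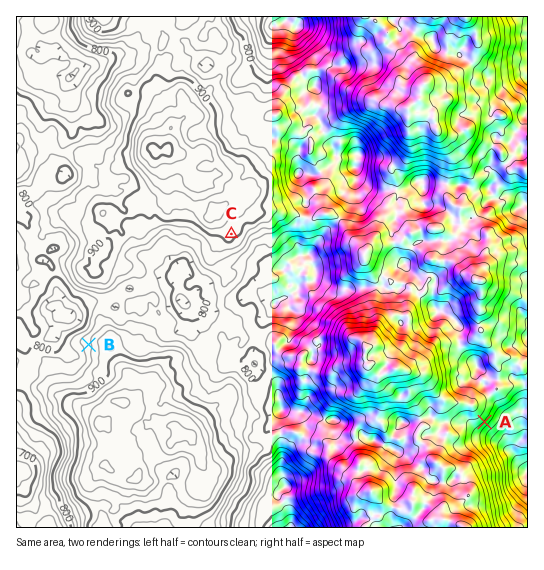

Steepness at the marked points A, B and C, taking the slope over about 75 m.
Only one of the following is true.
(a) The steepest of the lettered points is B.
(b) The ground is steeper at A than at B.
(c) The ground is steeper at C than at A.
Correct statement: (b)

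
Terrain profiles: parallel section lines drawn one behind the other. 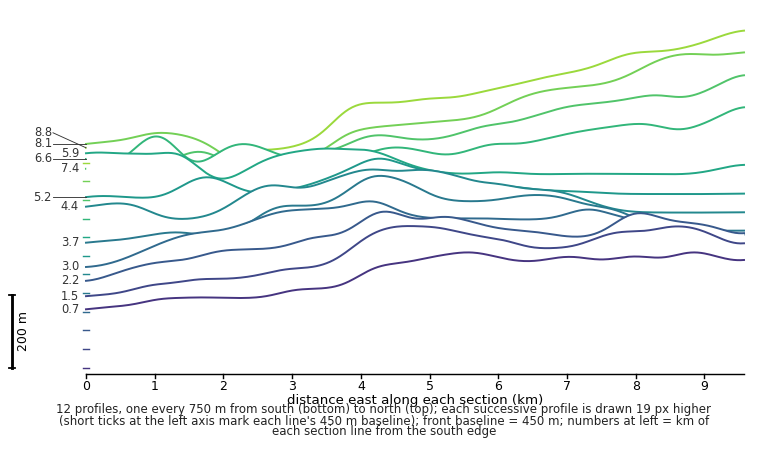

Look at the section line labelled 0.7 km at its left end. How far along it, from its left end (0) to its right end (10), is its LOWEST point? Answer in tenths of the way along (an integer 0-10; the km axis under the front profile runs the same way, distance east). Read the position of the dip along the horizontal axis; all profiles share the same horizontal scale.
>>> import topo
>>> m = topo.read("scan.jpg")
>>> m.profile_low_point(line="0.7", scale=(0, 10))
0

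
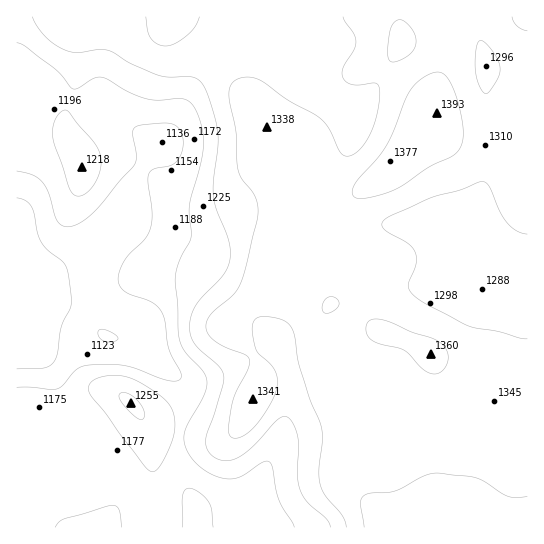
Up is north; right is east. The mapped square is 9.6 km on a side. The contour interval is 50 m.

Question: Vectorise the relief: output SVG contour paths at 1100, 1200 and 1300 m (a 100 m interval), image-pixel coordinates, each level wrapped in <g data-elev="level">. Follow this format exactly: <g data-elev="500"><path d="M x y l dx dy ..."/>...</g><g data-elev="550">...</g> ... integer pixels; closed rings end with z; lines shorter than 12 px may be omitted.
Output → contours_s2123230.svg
<g data-elev="1100"><path d="M109 342l-6-1-3-3-2-4 1-4 7 0 11 7 1 2-2 2z"/><path d="M17 198l8 2 5 5 4 8 3 20 4 9 6 8 15 11 4 5 3 10 2 25-1 8-9 18-3 26-4 9-5 4-6 2-26 1"/></g><g data-elev="1200"><path d="M151 471l4 0 6-6 12-27 2-17-5-15-14-13-26-15-19-3-9 2-8 3-5 6 2 9 15 19 37 51z"/><path d="M75 195l4 1 4-1 10-9 7-13 1-15-2-8-5-8-25-30-4-2-6 3-4 6-2 8 0 10 16 50z"/><path d="M17 43l8 3 30 23 18 20 5-1 16-10 8-1 25 14 15 6 15 3 26-1 7 3 5 7 7 21 1 20-13 55 1 33-13 25-3 19 3 23 0 26 2 11 6 11 18 20 3 10-4 14-17 32-2 8 0 6 5 11 9 11 11 8 13 5 8 1 8-1 24-15 4-2 4 1 3 6 6 31 15 28"/></g><g data-elev="1300"><path d="M527 339l-58-13-52-28-7-7-2-5 8-23-1-12-8-8-22-13-3-5 1-4 6-4 38-18 32-9 23-9 4 2 3 3 11 25 7 12 10 8 10 3"/><path d="M485 93l-7-10-3-13 1-23 2-5 3-2 5 3 7 8 5 9 2 7 0 7-3 7-8 11z"/><path d="M393 62l-3-1-2-6 2-22 4-10 7-3 5 3 7 7 3 8 0 7-3 5-5 5-9 5z"/><path d="M146 17l2 14 3 7 7 6 8 2 11-3 12-9 6-8 4-9"/><path d="M343 17l11 17 2 8-2 8-11 17-1 6 1 5 4 5 7 2 21-2 3 2 2 5-2 19-5 19-8 15-11 11-7 2-5-2-13-25-8-10-34-19-26-20-10-3-9 1-7 3-5 5-1 12 7 33 2 39 4 9 13 18 3 9 0 9-12 52-6 18-7 10-22 19-4 6-1 6 2 8 6 7 12 7 19 6 4 5-1 10-12 24-5 16-2 24 2 4 4 1 11-4 12-11 13-21 6-16 0-9-3-8-15-15-3-5-4-18 1-9 5-5 11 0 13 3 8 6 4 9 6 34 10 30 12 30 0 13-3 29 1 14 6 12 17 20 3 10"/></g>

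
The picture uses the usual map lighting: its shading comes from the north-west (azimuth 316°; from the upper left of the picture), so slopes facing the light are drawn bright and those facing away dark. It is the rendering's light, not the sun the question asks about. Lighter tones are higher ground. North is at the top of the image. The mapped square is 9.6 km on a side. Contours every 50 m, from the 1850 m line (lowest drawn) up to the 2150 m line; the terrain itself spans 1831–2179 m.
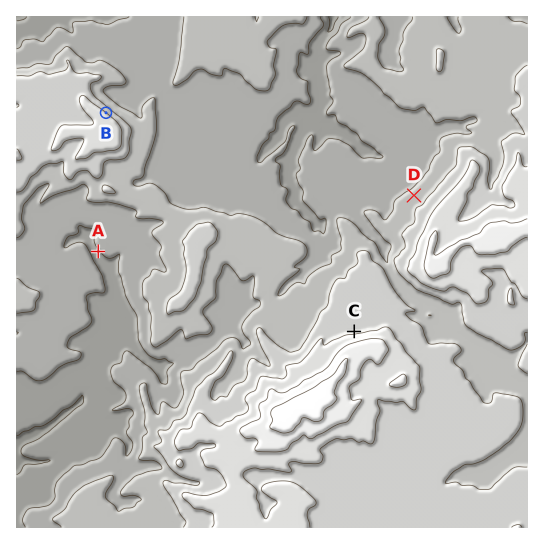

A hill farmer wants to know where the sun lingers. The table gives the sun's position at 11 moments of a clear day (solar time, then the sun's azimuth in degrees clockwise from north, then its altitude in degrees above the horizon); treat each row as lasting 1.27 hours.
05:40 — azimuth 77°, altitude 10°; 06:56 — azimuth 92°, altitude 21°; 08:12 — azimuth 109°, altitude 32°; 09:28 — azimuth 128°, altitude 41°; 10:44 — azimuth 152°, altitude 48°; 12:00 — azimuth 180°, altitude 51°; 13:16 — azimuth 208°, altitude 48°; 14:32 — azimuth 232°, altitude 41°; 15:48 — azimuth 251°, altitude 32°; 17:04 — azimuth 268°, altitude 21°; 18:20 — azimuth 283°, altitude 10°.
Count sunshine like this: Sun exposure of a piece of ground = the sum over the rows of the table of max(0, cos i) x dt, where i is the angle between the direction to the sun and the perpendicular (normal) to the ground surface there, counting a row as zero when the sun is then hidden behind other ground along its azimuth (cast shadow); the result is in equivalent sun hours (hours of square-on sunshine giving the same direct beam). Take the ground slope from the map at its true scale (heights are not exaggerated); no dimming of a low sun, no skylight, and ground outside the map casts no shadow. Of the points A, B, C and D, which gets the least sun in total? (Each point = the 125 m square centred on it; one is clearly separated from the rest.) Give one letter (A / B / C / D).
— B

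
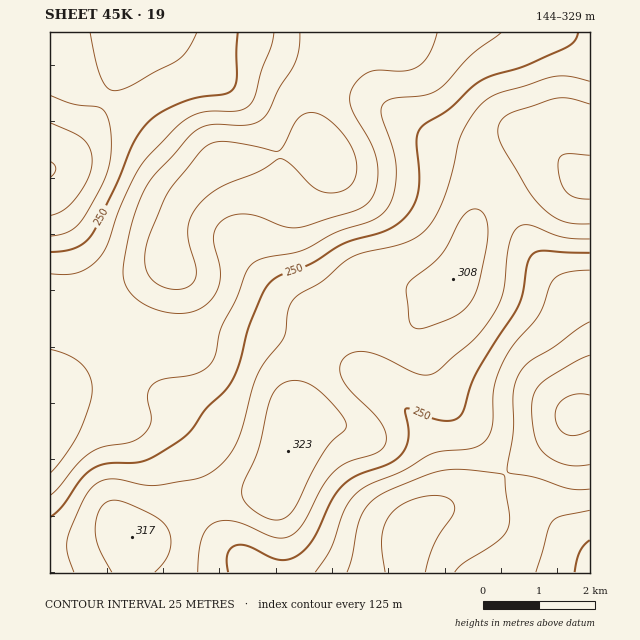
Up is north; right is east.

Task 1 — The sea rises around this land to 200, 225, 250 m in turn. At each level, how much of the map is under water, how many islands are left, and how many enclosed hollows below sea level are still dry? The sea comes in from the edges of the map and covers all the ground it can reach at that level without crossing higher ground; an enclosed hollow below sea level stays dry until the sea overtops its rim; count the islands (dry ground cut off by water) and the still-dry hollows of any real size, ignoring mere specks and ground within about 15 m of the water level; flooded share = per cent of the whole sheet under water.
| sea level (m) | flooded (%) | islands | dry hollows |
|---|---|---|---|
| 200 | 22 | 0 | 0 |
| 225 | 40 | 0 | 0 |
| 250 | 54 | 0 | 0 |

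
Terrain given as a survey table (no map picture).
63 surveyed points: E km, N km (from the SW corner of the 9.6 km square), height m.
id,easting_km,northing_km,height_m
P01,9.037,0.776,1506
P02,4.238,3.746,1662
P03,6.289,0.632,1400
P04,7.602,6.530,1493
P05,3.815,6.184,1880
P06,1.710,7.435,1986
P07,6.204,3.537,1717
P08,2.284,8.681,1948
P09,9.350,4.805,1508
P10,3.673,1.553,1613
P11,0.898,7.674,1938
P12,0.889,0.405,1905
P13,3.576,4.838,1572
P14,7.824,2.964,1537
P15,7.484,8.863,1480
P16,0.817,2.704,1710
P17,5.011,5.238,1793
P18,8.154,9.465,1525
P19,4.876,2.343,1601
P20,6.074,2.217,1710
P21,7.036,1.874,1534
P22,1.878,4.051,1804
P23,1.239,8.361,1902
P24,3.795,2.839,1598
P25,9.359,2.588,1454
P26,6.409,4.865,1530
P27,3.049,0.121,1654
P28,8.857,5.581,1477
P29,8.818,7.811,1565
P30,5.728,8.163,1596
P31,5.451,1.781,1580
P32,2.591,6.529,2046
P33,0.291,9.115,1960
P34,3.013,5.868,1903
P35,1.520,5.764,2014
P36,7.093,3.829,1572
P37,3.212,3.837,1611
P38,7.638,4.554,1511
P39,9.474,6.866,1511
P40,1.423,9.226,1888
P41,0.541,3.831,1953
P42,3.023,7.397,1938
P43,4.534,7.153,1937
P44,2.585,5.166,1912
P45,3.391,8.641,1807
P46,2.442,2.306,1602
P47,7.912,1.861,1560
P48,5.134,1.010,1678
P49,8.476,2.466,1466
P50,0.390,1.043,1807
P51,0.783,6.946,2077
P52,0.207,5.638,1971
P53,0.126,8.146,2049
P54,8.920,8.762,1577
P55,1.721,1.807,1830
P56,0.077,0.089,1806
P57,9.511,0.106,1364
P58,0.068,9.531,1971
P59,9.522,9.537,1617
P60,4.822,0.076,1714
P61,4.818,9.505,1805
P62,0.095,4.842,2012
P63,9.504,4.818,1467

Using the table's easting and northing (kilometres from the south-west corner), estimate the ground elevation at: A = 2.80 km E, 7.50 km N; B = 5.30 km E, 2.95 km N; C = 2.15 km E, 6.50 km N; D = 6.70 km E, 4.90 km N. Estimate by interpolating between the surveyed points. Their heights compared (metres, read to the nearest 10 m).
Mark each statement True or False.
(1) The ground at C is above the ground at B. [True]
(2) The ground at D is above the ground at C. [False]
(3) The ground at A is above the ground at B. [True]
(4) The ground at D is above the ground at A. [False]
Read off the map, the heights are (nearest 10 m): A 1960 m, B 1650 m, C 2030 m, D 1520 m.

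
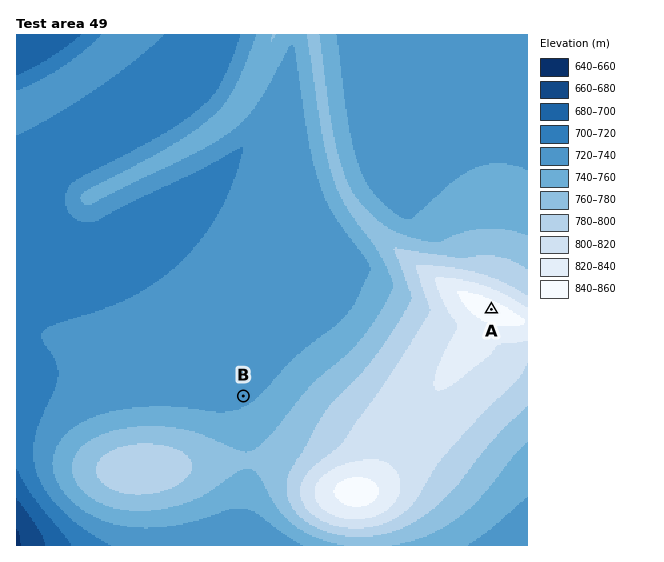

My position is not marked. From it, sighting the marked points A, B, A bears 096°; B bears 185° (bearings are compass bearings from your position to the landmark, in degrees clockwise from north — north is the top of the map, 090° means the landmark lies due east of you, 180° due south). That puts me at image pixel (253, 284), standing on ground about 725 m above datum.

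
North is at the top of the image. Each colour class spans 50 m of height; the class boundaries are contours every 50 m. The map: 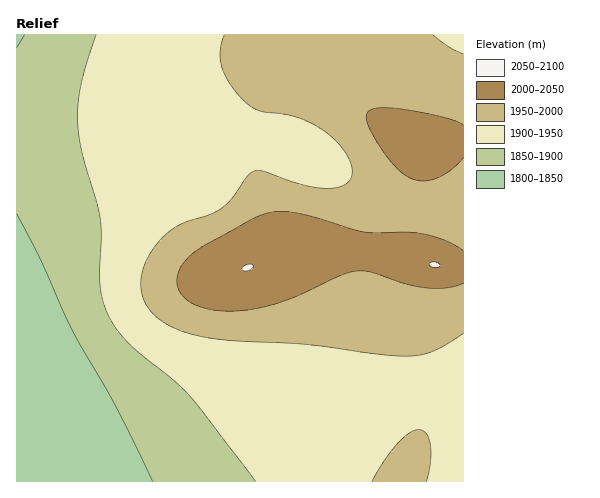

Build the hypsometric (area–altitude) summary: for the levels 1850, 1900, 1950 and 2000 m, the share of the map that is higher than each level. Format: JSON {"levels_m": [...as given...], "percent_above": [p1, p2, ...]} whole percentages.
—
{"levels_m": [1850, 1900, 1950, 2000], "percent_above": [91, 75, 38, 11]}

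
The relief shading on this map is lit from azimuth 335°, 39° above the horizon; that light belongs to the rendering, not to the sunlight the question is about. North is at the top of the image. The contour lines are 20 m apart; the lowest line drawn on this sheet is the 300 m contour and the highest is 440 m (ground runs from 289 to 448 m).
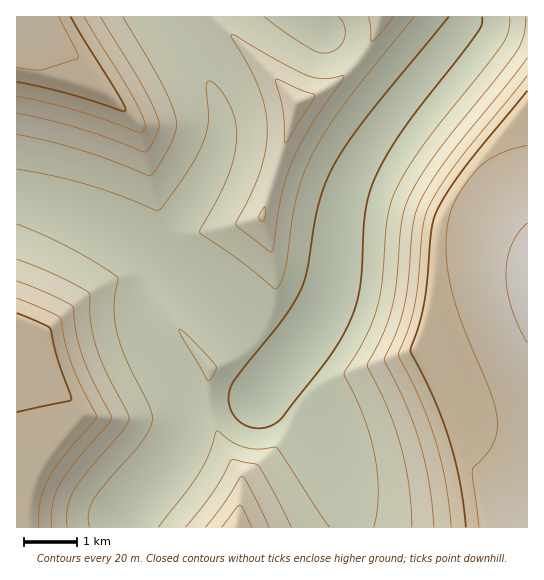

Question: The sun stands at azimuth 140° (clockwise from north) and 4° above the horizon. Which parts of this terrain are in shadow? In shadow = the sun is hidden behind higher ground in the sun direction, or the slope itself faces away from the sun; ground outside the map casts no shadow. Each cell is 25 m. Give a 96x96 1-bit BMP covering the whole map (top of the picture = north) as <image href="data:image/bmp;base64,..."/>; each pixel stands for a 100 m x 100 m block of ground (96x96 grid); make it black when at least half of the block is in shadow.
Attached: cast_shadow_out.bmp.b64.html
<image width="96" height="96" href="data:image/bmp;base64,Qk2+BAAAAAAAAD4AAAAoAAAAYAAAAGAAAAABAAEAAAAAAIAEAAATCwAAEwsAAAIAAAAAAAAA////AAAAAAAAAAAAP4AAAAAAAAAAAAAAP4AAAAAAAAAAAAAAP4AAAAAAAAAAAAAAP8AAAAAAAAAAAAAAP8AAAAAAAAAAAAAAP8AAAAAAAAAAAAAAP8AAAAAAAAAAAAAAP8AAAAAAAAAAAAAAH8AAAAAAAAAAAAAAAAAAAAAAAAAAAAAAAAAAAAAAAAAAAAAAAAAAAAAAAAAAAAAAAAAAAAAAAAAAAAAAAAAAAAAAAAAAAAAAAAAAAAAAAAAAAAAAAAAAAAAAAAAAAAAAAAAAAAAAAAAAAAAAAAAAAAAAAAAAAAAAAAAAAAAAAAAAAAAAAAAAAAAAAAAAAAAAAAAAAAAAAAAAAAAAAAAAAAAAAAAAAAAAAAAAAAAAAAAAAAAAAAAAAAAAAAAAAAAAAAAAAAAAAAAAAAAAAAAAAAAAAAAAAAAAAAAAAAAAAAAAAAAAAAAAAAAAAAAAAAAAAAAAAAAAAAAAAAAAAAAAAAAAAAAAAAAAAAAAAAAAAAAAAAAAAAAAAPAAAAAAAAAAAAAAAP4AAAAAAAAAAAAAAP/AAAAAAAAAAAAAAP/gAAAAAAAAAAAAAP/gAAAAAAAAAAAAAH/wAAAAAAAAAAAAAH/wAAAAAAAAAAAAAH/wAAAAAAAAAAAAAH/4AAAAAAAAAAAAAH/4AAAAAAAAAAAAAH/4AAAAAAAAAAAAAH/8AAAAAAAAAAAAAH/8AAAAAAAAAAAAAH/8AAAAAAAAAAAAAH/8AAAAAAAAAAAAAD/8AAAAAAAAAAAAAB/8AAAAAAAAAAAAAB/8AAAAAAAAAAAAAA/8AAAAAAAAAAAAAA/+AAAAAAAAAAAAAAf+AAAAAAAAAAAAAAf+AAAAAAAAAAAAAAP+AAAAAAAAAAAAAAP+AAAAAAAAAAAAAAP+AAAAAAAAAAAAAAP+AAAAAAAAAAAAAAP/AAAAAAAAAAAAAAP/AAAAAAAAAAAAAAP/gAAAAAAAAAAAAAP/gAAAAAAAAAAAAAf/wAAAAAAAAAAAAAf/wAAAAAAAAAAAAAf/4AAAAAAAAAAAAAf/8AAAAAAAAAAAAAf/8AAAAAAAAAAAAA//+AAAAAAAAAAAAA///AAAAAAAAAAAAA///gAAAAAAAAAAAAf//gAAAAAAAAAAAAf//wAAAAAAAAAAAAf//4AAAAAAAAAAAAf//8AAAAAAAAAAAAP//+AAAAAAAAAAAAP//+AAAAAAAAAAAAH///AAAAAAAAAAAAD///gAAAAAAAAAAAD///wAAAAAAAAAAAB///4AAAAAAAAAAAA///4AAAAAAAAAAAAf//8AAAAAAAAAAAAf//8AAAAAAAAAAAAP//8AAAAAAAAAAAAH//8AAAAAAAAAAAAD//8AAAAAAAAAAAAB//8AAAAAAAAAAAAA//8AAAAAAAAAAAAAf/8AAAAAAAAAAAAAP/8AAAAAAAAAAAAAH/8AAAAAAAAAAAAAD/8AAAAAAAAAAAAAD/8AAAAAAAAAAAAAB/AAAAAAAAAAAAAAAAAAAAAAAAAAAAAAAAAAAAAAAAAAAAAAAAA="/>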